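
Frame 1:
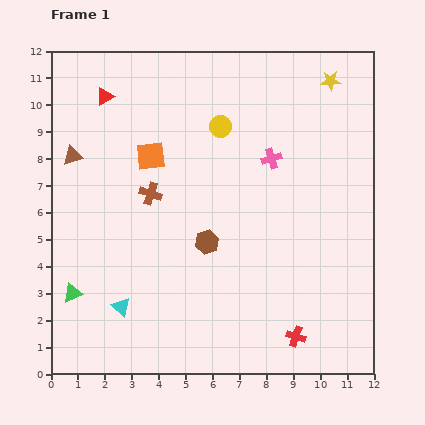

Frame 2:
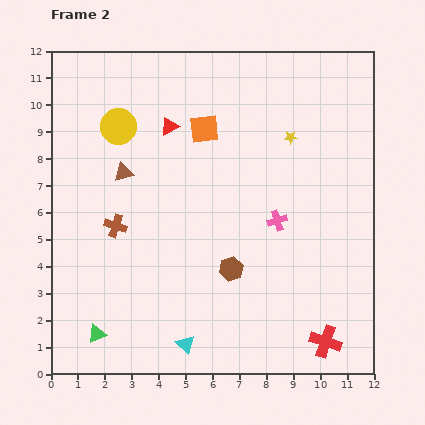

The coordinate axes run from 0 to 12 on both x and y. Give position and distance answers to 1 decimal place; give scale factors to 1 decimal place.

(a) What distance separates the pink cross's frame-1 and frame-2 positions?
2.3

The pink cross moved from (8.2, 8.0) to (8.4, 5.7), a distance of √(0.2² + 2.3²) ≈ 2.3.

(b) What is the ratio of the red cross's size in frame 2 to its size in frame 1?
1.6×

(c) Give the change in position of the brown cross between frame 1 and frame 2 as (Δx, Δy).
(-1.3, -1.2)

The brown cross was at (3.7, 6.7) in frame 1 and (2.4, 5.5) in frame 2.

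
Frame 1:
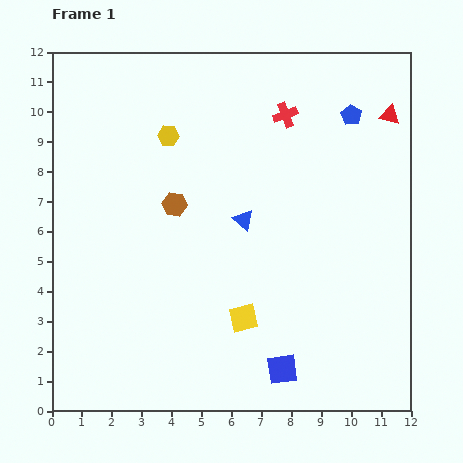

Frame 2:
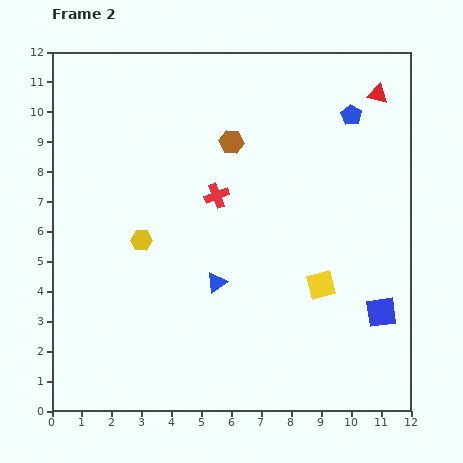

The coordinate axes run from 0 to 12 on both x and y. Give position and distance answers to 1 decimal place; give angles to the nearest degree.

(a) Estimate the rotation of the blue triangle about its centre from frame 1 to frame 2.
43° clockwise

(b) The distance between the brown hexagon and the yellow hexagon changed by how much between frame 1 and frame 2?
+2.2

Distance in frame 1: 2.3. Distance in frame 2: 4.5.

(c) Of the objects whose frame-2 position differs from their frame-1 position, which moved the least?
the red triangle

(moved 0.8)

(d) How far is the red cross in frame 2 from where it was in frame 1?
3.5

The red cross moved from (7.8, 9.9) to (5.5, 7.2), a distance of √(2.3² + 2.7²) ≈ 3.5.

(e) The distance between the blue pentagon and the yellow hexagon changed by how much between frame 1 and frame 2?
+2.1

Distance in frame 1: 6.1. Distance in frame 2: 8.2.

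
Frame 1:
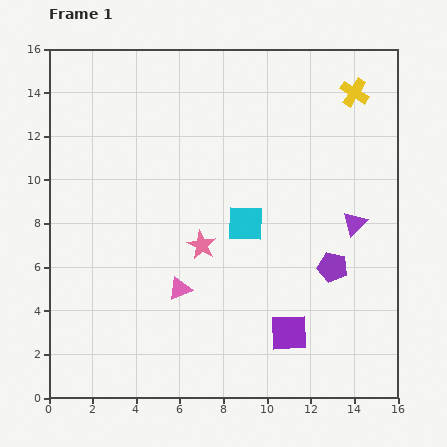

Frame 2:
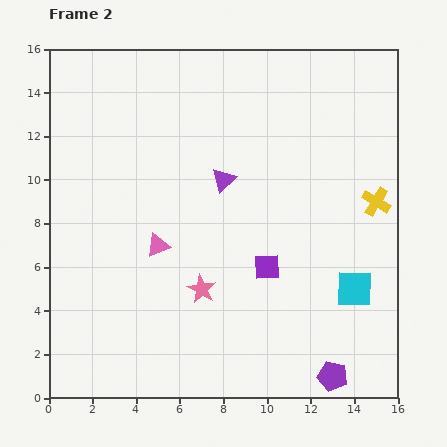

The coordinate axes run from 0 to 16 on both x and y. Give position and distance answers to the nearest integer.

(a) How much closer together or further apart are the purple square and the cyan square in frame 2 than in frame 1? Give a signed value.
-1

Distance in frame 1: 5. Distance in frame 2: 4.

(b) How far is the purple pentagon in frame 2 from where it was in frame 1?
5

The purple pentagon moved from (13, 6) to (13, 1), a distance of √(0² + 5²) ≈ 5.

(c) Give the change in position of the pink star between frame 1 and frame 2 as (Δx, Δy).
(0, -2)

The pink star was at (7, 7) in frame 1 and (7, 5) in frame 2.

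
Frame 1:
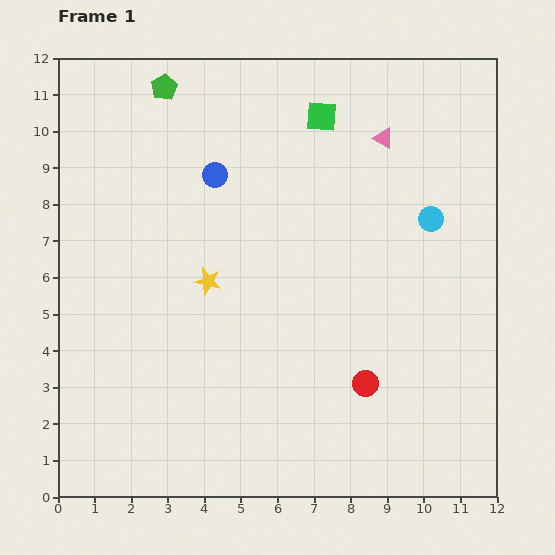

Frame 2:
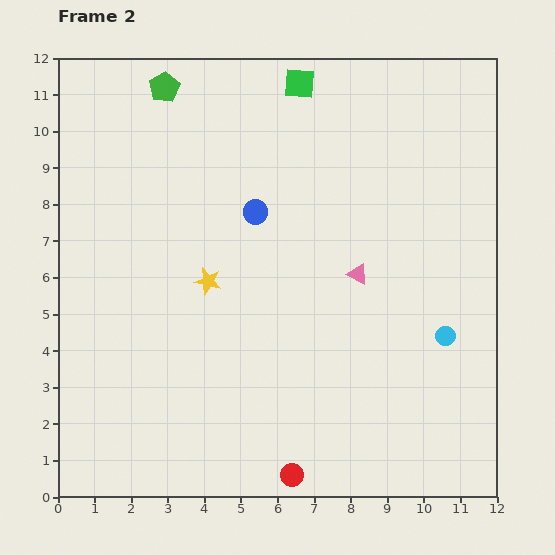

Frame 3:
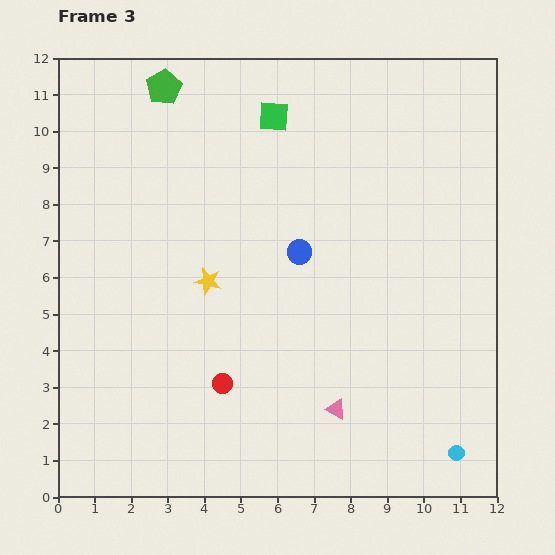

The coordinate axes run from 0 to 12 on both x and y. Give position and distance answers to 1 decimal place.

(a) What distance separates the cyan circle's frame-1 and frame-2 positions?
3.2

The cyan circle moved from (10.2, 7.6) to (10.6, 4.4), a distance of √(0.4² + 3.2²) ≈ 3.2.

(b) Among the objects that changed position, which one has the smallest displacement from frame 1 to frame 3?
the green square

(moved 1.3)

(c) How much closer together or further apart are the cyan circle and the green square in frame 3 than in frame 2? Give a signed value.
+2.5

Distance in frame 2: 8.0. Distance in frame 3: 10.5.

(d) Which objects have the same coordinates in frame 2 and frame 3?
the green pentagon, the yellow star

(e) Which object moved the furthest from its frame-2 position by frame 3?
the pink triangle

(moved 3.7; next 3.2)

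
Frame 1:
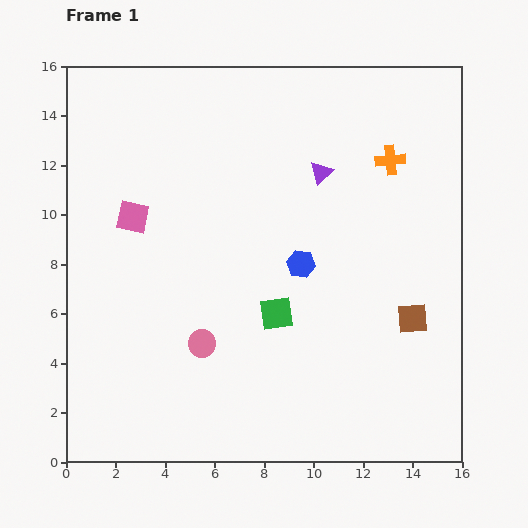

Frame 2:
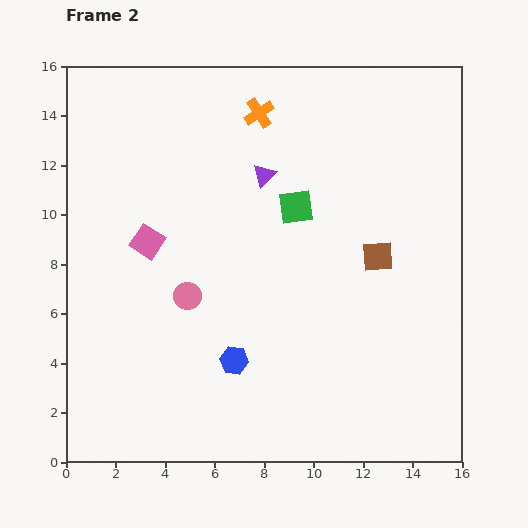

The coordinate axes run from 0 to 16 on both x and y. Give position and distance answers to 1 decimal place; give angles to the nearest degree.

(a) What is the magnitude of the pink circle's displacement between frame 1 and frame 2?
2.0

The pink circle moved from (5.5, 4.8) to (4.9, 6.7), a distance of √(0.6² + 1.9²) ≈ 2.0.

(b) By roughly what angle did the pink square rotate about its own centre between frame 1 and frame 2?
21° clockwise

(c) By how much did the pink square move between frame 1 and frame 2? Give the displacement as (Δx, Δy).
(0.6, -1.0)

The pink square was at (2.7, 9.9) in frame 1 and (3.3, 8.9) in frame 2.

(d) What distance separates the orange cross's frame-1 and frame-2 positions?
5.6

The orange cross moved from (13.1, 12.2) to (7.8, 14.1), a distance of √(5.3² + 1.9²) ≈ 5.6.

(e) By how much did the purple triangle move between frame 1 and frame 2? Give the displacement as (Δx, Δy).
(-2.3, -0.1)

The purple triangle was at (10.3, 11.7) in frame 1 and (8.0, 11.6) in frame 2.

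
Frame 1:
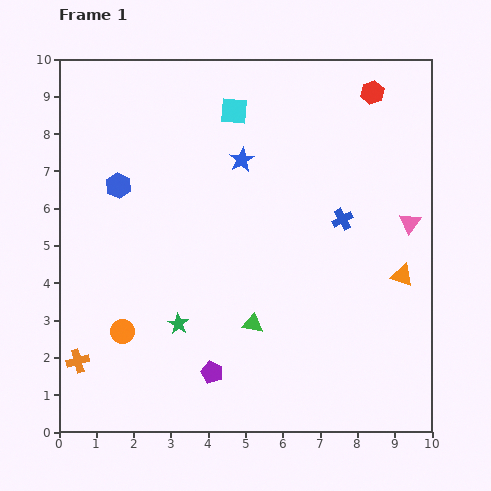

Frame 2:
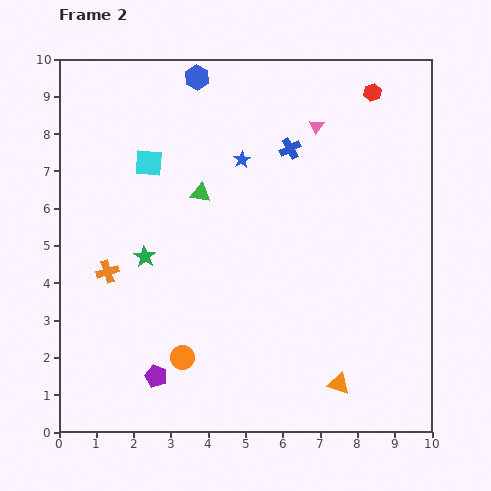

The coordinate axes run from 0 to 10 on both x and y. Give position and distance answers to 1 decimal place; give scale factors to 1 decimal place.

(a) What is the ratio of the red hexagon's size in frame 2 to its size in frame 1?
0.7×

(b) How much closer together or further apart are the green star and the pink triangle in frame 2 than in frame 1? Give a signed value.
-1.0

Distance in frame 1: 6.8. Distance in frame 2: 5.8.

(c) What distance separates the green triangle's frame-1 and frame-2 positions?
3.8

The green triangle moved from (5.2, 2.9) to (3.8, 6.4), a distance of √(1.4² + 3.5²) ≈ 3.8.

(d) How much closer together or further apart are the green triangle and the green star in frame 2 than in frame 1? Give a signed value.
+0.3

Distance in frame 1: 2.0. Distance in frame 2: 2.3.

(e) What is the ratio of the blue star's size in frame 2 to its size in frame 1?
0.7×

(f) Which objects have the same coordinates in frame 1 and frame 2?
the blue star, the red hexagon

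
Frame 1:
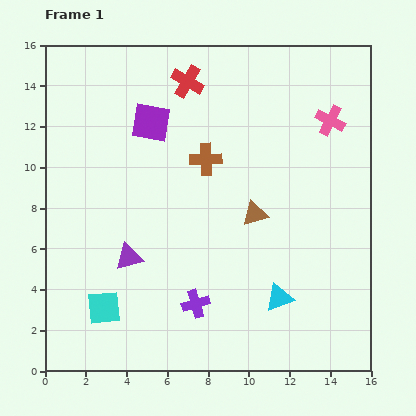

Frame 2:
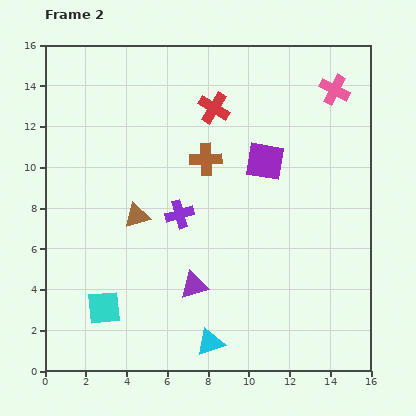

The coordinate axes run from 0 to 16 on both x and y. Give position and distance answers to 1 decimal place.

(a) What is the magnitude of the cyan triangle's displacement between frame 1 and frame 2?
4.0

The cyan triangle moved from (11.5, 3.6) to (8.1, 1.4), a distance of √(3.4² + 2.2²) ≈ 4.0.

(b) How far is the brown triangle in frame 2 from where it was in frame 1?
5.8

The brown triangle moved from (10.3, 7.7) to (4.5, 7.6), a distance of √(5.8² + 0.1²) ≈ 5.8.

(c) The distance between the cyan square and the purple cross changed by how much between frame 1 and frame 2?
+1.4

Distance in frame 1: 4.5. Distance in frame 2: 5.9.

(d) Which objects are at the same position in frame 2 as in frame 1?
the brown cross, the cyan square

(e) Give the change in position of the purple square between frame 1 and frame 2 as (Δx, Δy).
(5.6, -1.9)

The purple square was at (5.2, 12.2) in frame 1 and (10.8, 10.3) in frame 2.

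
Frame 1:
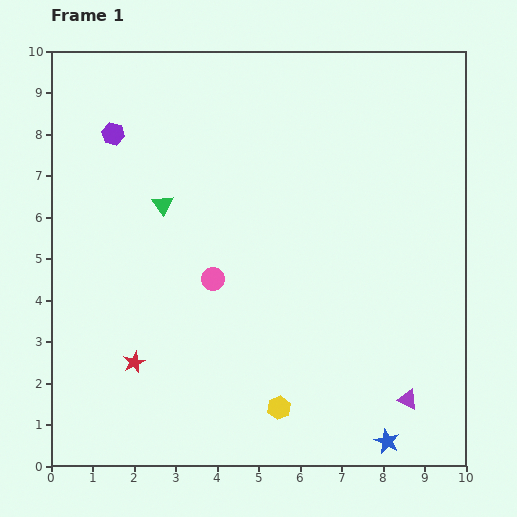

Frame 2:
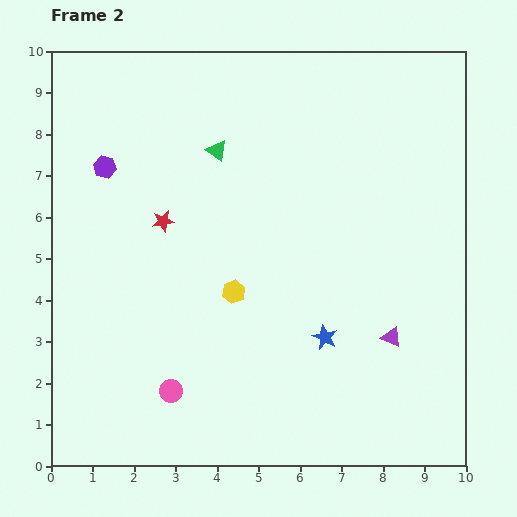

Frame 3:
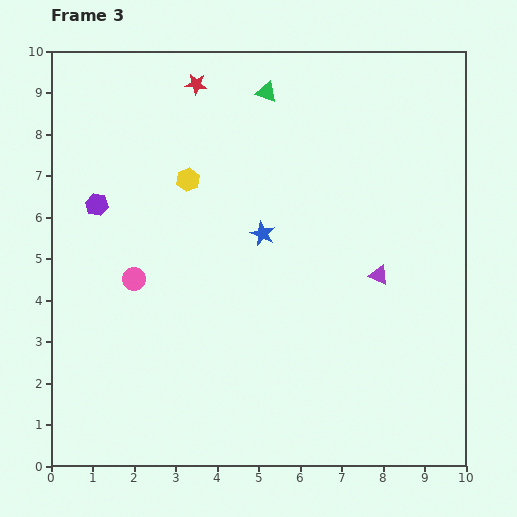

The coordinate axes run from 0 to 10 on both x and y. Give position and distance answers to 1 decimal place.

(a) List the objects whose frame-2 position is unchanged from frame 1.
none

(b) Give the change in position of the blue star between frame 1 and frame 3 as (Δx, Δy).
(-3.0, 5.0)

The blue star was at (8.1, 0.6) in frame 1 and (5.1, 5.6) in frame 3.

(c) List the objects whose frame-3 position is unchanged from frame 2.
none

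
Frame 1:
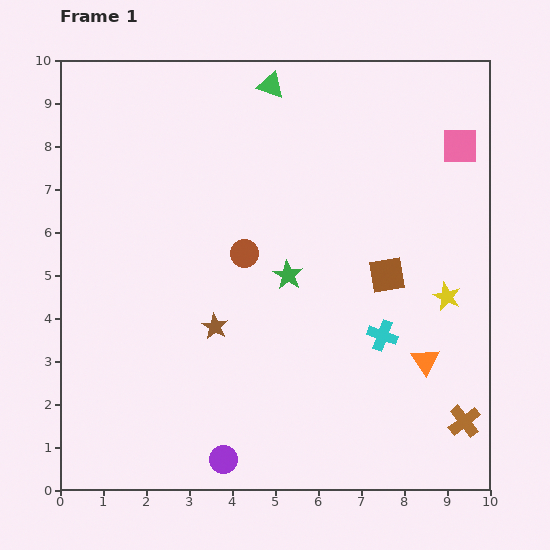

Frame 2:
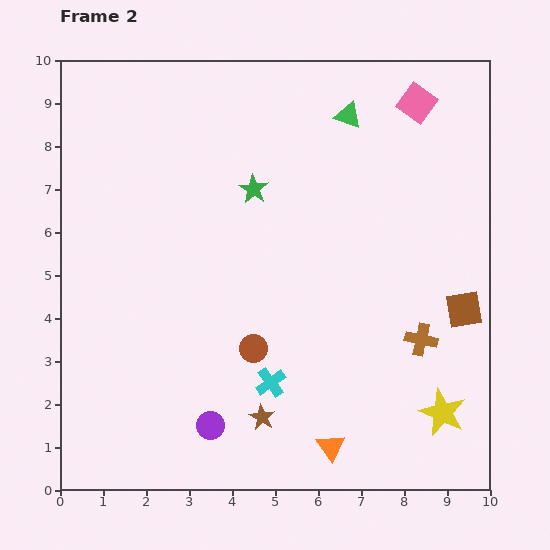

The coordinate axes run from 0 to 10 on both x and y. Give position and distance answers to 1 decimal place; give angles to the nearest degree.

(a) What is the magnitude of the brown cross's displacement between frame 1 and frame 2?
2.1

The brown cross moved from (9.4, 1.6) to (8.4, 3.5), a distance of √(1.0² + 1.9²) ≈ 2.1.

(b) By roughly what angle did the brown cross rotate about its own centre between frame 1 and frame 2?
40° counter-clockwise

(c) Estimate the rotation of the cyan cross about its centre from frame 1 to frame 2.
35° clockwise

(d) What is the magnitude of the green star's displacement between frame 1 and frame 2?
2.2

The green star moved from (5.3, 5.0) to (4.5, 7.0), a distance of √(0.8² + 2.0²) ≈ 2.2.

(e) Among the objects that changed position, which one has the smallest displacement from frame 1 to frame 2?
the purple circle

(moved 0.9)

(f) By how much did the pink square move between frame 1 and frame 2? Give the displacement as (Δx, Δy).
(-1.0, 1.0)

The pink square was at (9.3, 8.0) in frame 1 and (8.3, 9.0) in frame 2.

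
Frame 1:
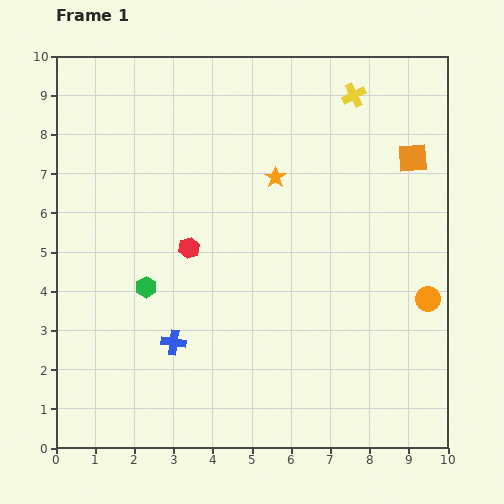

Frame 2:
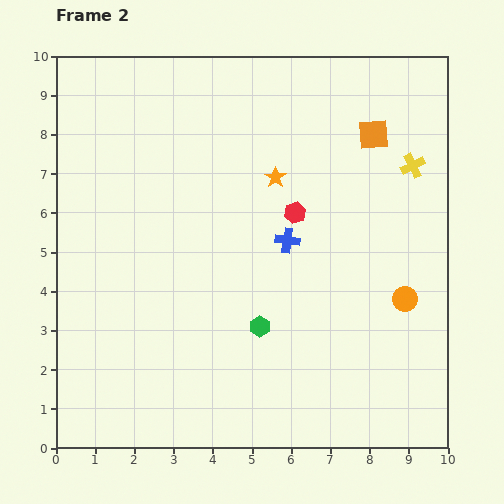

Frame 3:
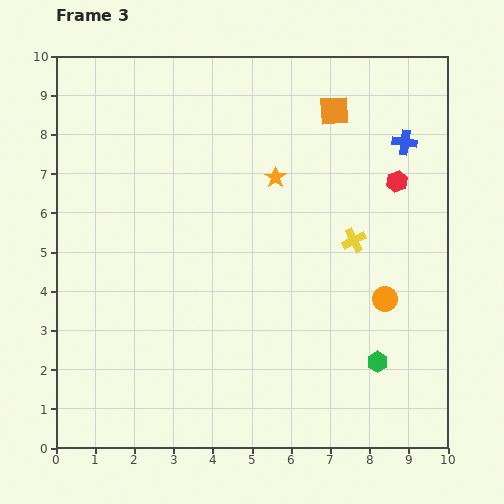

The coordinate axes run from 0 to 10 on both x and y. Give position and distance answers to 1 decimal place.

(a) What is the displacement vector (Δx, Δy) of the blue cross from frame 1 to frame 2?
(2.9, 2.6)

The blue cross was at (3.0, 2.7) in frame 1 and (5.9, 5.3) in frame 2.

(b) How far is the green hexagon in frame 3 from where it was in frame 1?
6.2

The green hexagon moved from (2.3, 4.1) to (8.2, 2.2), a distance of √(5.9² + 1.9²) ≈ 6.2.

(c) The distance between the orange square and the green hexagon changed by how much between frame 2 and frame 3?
+0.8

Distance in frame 2: 5.7. Distance in frame 3: 6.5.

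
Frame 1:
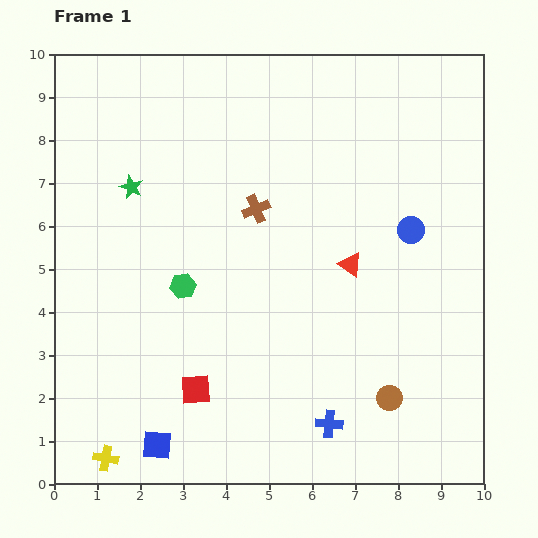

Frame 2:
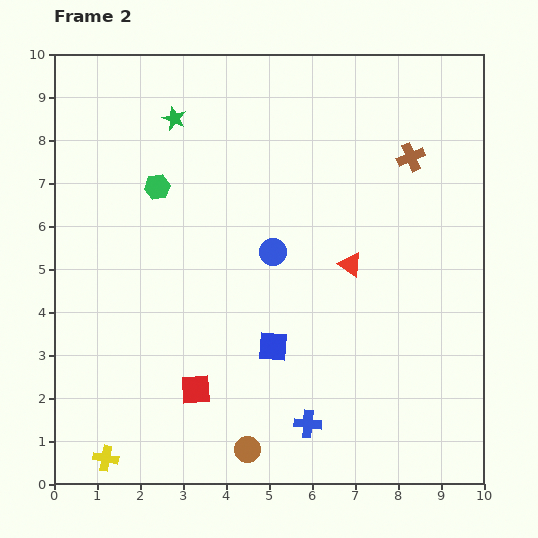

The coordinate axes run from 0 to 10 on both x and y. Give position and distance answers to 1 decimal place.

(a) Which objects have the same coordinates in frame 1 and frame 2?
the red square, the red triangle, the yellow cross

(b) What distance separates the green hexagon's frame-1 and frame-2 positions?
2.4

The green hexagon moved from (3.0, 4.6) to (2.4, 6.9), a distance of √(0.6² + 2.3²) ≈ 2.4.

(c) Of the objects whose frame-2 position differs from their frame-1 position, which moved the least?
the blue cross

(moved 0.5)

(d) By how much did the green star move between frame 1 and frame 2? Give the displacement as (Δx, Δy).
(1.0, 1.6)

The green star was at (1.8, 6.9) in frame 1 and (2.8, 8.5) in frame 2.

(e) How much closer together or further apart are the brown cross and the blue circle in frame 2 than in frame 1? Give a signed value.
+0.3

Distance in frame 1: 3.6. Distance in frame 2: 3.9.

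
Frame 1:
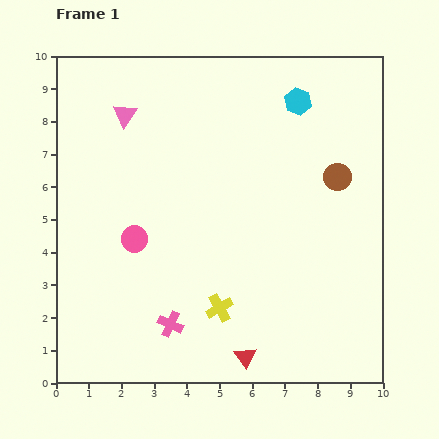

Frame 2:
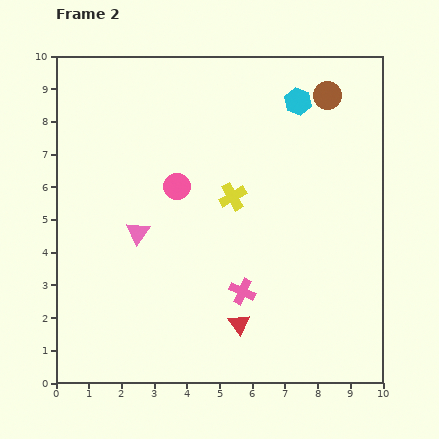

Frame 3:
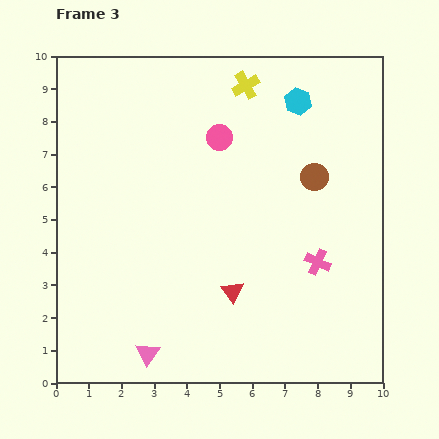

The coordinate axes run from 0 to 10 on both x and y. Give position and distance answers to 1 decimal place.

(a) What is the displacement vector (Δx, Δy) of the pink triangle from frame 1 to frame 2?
(0.4, -3.6)

The pink triangle was at (2.1, 8.2) in frame 1 and (2.5, 4.6) in frame 2.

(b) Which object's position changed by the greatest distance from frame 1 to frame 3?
the pink triangle

(moved 7.3; next 6.8)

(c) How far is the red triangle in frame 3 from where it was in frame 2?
1.0

The red triangle moved from (5.6, 1.8) to (5.4, 2.8), a distance of √(0.2² + 1.0²) ≈ 1.0.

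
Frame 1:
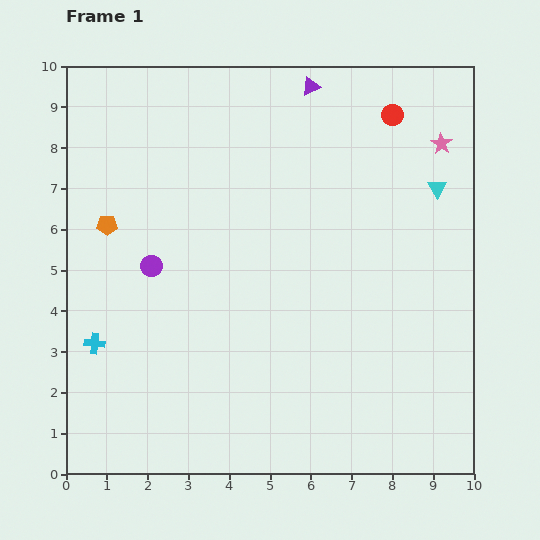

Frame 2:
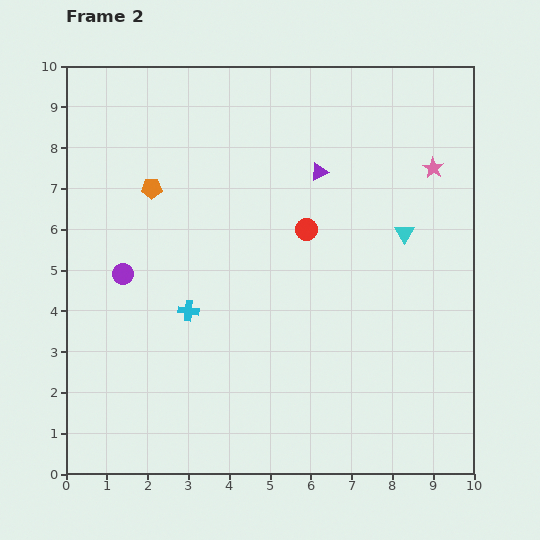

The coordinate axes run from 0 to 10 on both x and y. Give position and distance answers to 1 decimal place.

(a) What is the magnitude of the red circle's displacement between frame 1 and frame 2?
3.5

The red circle moved from (8.0, 8.8) to (5.9, 6.0), a distance of √(2.1² + 2.8²) ≈ 3.5.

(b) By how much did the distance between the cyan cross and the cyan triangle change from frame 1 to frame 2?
-3.6

Distance in frame 1: 9.2. Distance in frame 2: 5.6.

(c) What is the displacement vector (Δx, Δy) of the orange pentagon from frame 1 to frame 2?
(1.1, 0.9)

The orange pentagon was at (1.0, 6.1) in frame 1 and (2.1, 7.0) in frame 2.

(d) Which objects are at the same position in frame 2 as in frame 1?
none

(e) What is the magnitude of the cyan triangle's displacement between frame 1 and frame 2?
1.4

The cyan triangle moved from (9.1, 7.0) to (8.3, 5.9), a distance of √(0.8² + 1.1²) ≈ 1.4.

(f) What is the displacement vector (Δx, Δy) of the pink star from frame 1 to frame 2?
(-0.2, -0.6)

The pink star was at (9.2, 8.1) in frame 1 and (9.0, 7.5) in frame 2.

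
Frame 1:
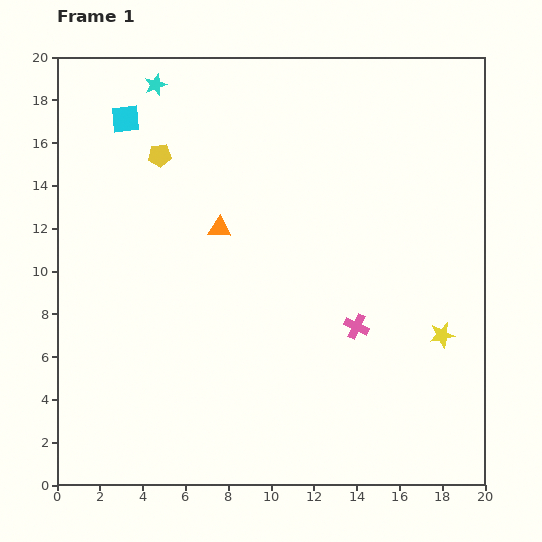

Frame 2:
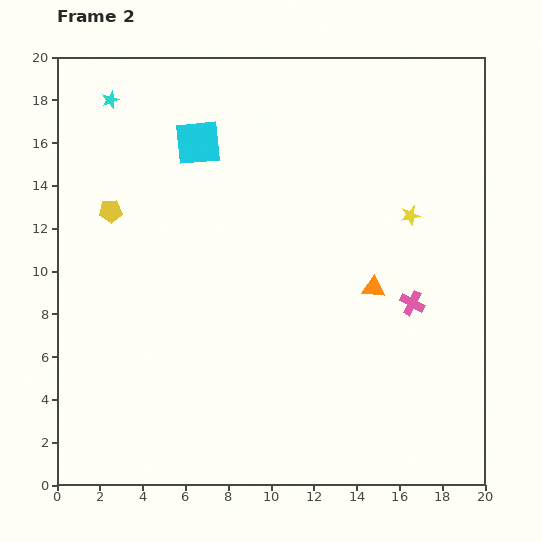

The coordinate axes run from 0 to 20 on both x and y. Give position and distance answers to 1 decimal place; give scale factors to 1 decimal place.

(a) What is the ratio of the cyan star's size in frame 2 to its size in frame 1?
0.8×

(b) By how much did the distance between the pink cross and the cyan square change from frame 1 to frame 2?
-2.0

Distance in frame 1: 14.5. Distance in frame 2: 12.5.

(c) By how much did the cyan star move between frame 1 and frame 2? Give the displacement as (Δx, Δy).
(-2.1, -0.7)

The cyan star was at (4.6, 18.7) in frame 1 and (2.5, 18.0) in frame 2.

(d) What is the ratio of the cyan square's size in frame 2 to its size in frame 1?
1.6×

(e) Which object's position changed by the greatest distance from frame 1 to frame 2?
the orange triangle

(moved 7.7; next 5.8)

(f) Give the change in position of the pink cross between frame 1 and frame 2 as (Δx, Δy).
(2.6, 1.1)

The pink cross was at (14.0, 7.4) in frame 1 and (16.6, 8.5) in frame 2.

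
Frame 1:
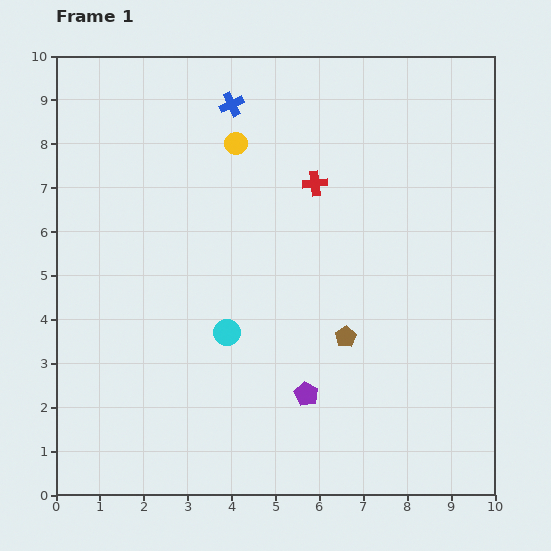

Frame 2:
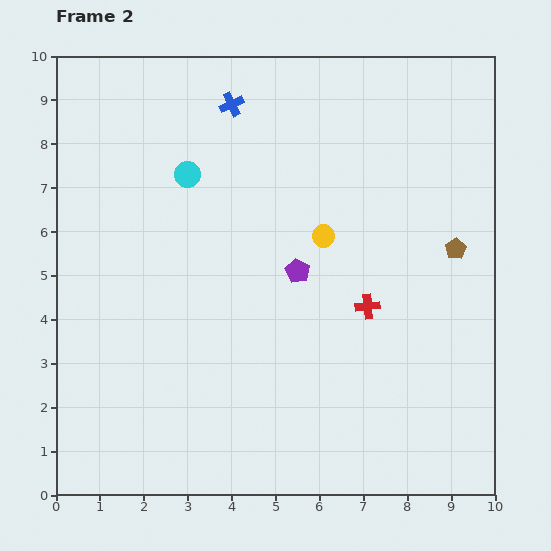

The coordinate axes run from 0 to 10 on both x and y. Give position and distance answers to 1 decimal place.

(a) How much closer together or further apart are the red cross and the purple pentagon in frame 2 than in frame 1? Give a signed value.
-3.0

Distance in frame 1: 4.8. Distance in frame 2: 1.8.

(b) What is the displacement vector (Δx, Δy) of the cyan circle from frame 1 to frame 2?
(-0.9, 3.6)

The cyan circle was at (3.9, 3.7) in frame 1 and (3.0, 7.3) in frame 2.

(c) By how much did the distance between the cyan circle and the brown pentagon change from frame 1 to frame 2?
+3.6

Distance in frame 1: 2.7. Distance in frame 2: 6.3.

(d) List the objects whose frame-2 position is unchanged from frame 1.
the blue cross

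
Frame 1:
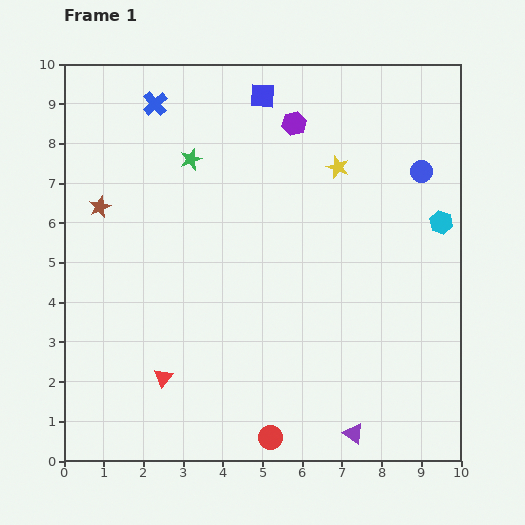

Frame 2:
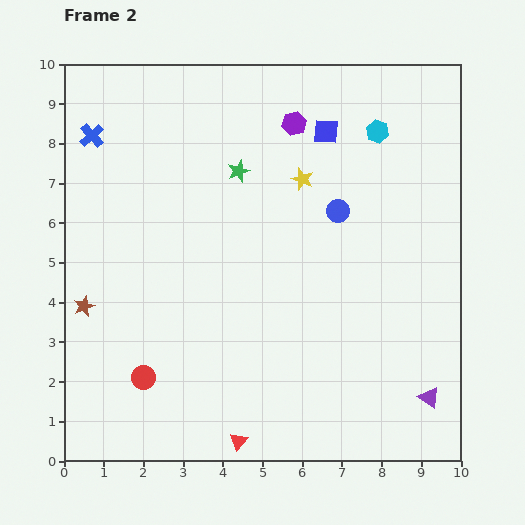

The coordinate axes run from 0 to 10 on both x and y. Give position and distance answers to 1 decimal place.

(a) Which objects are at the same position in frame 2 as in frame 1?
the purple hexagon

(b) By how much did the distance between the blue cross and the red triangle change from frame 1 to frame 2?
+1.6

Distance in frame 1: 6.9. Distance in frame 2: 8.5.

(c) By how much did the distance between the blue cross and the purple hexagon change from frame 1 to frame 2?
+1.6

Distance in frame 1: 3.5. Distance in frame 2: 5.1.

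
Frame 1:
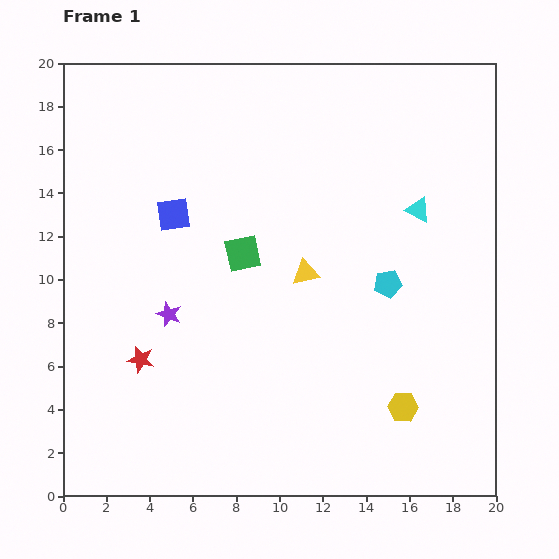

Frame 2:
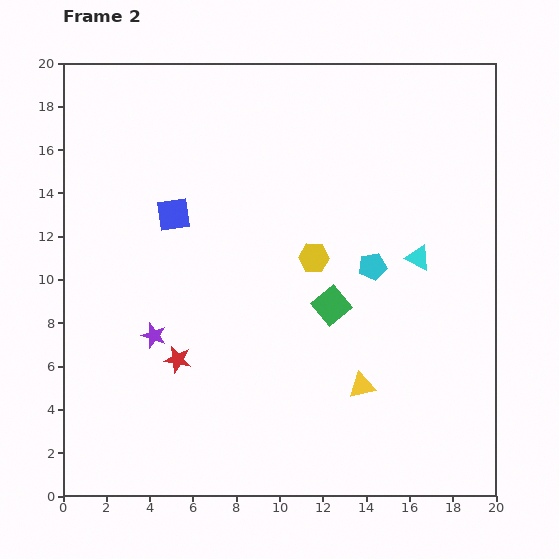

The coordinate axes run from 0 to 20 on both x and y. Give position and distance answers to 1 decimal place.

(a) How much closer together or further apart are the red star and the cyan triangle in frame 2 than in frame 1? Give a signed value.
-2.4

Distance in frame 1: 14.5. Distance in frame 2: 12.1.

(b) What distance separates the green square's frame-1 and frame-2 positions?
4.8

The green square moved from (8.3, 11.2) to (12.4, 8.8), a distance of √(4.1² + 2.4²) ≈ 4.8.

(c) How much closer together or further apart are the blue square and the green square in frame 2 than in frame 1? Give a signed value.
+4.7

Distance in frame 1: 3.7. Distance in frame 2: 8.4.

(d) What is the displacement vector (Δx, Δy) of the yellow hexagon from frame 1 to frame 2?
(-4.1, 6.9)

The yellow hexagon was at (15.7, 4.1) in frame 1 and (11.6, 11.0) in frame 2.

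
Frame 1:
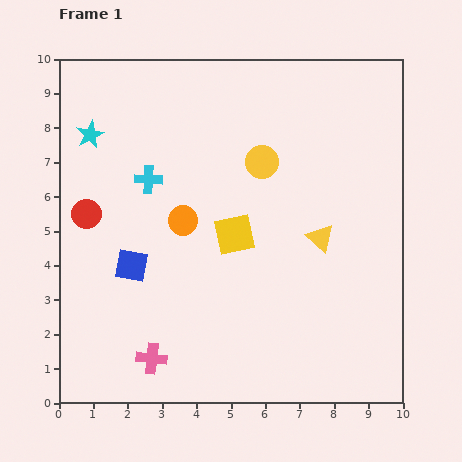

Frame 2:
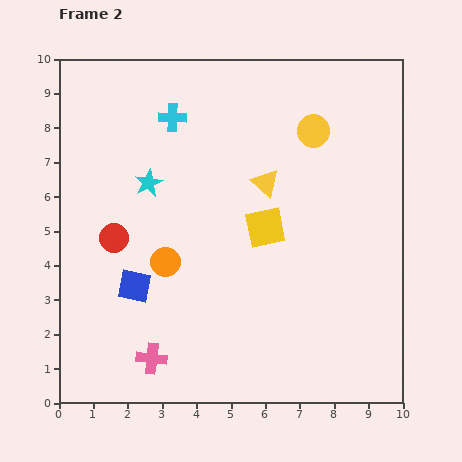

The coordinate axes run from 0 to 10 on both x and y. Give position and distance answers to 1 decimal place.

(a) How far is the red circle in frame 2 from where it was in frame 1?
1.1

The red circle moved from (0.8, 5.5) to (1.6, 4.8), a distance of √(0.8² + 0.7²) ≈ 1.1.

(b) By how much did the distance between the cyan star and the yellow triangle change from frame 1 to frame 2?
-3.9

Distance in frame 1: 7.3. Distance in frame 2: 3.4.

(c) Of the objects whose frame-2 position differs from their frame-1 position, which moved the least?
the blue square

(moved 0.6)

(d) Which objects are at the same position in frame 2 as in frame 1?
the pink cross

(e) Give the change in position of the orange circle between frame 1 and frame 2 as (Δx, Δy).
(-0.5, -1.2)

The orange circle was at (3.6, 5.3) in frame 1 and (3.1, 4.1) in frame 2.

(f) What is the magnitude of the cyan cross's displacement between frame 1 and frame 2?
1.9

The cyan cross moved from (2.6, 6.5) to (3.3, 8.3), a distance of √(0.7² + 1.8²) ≈ 1.9.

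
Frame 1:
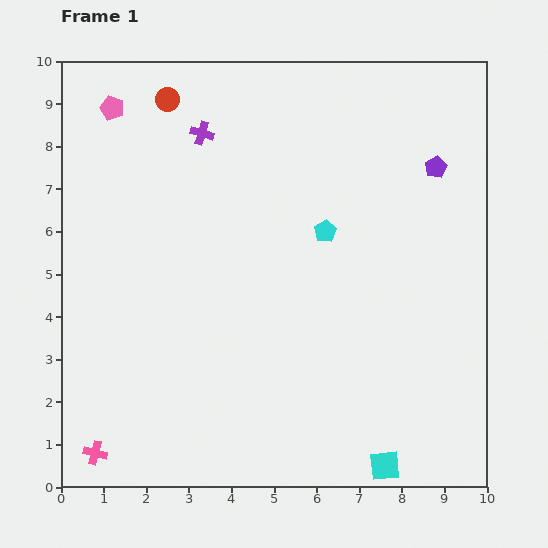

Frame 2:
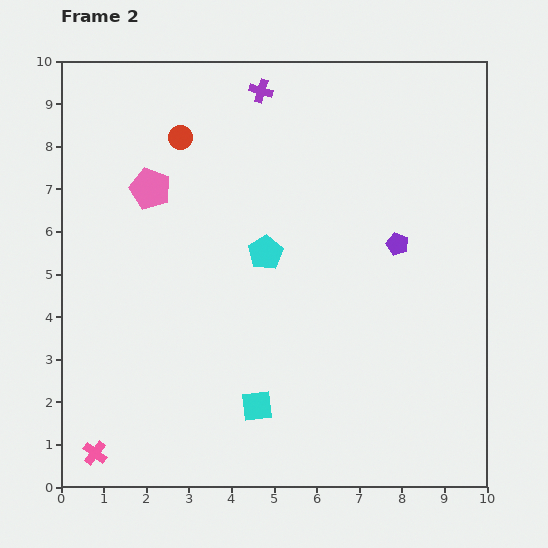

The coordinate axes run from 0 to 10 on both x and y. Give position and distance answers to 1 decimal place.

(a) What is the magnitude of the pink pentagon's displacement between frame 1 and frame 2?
2.1

The pink pentagon moved from (1.2, 8.9) to (2.1, 7.0), a distance of √(0.9² + 1.9²) ≈ 2.1.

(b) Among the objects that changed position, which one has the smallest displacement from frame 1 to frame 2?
the red circle

(moved 0.9)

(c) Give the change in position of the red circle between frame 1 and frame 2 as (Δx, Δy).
(0.3, -0.9)

The red circle was at (2.5, 9.1) in frame 1 and (2.8, 8.2) in frame 2.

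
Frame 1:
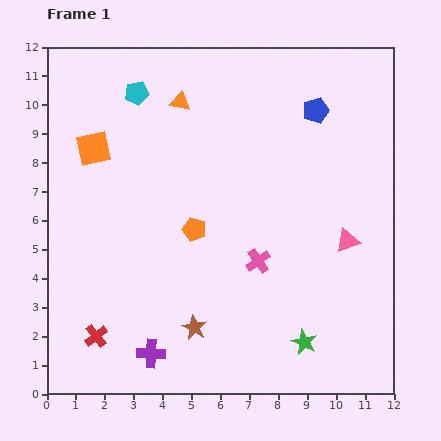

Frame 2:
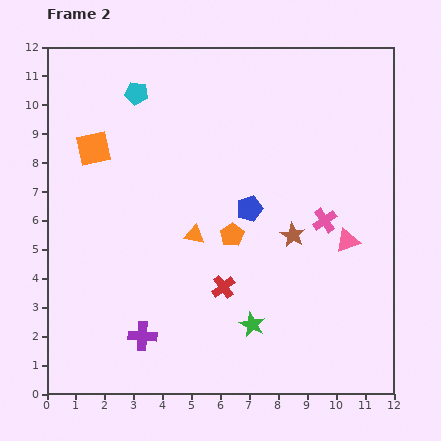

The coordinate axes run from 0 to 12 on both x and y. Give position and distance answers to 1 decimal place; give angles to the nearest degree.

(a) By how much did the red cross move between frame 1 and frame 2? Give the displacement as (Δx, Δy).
(4.4, 1.7)

The red cross was at (1.7, 2.0) in frame 1 and (6.1, 3.7) in frame 2.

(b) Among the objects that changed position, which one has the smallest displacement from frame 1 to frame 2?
the purple cross

(moved 0.7)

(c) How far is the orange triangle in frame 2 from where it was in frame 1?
4.6

The orange triangle moved from (4.6, 10.1) to (5.1, 5.5), a distance of √(0.5² + 4.6²) ≈ 4.6.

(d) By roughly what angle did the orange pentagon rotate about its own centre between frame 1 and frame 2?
22° clockwise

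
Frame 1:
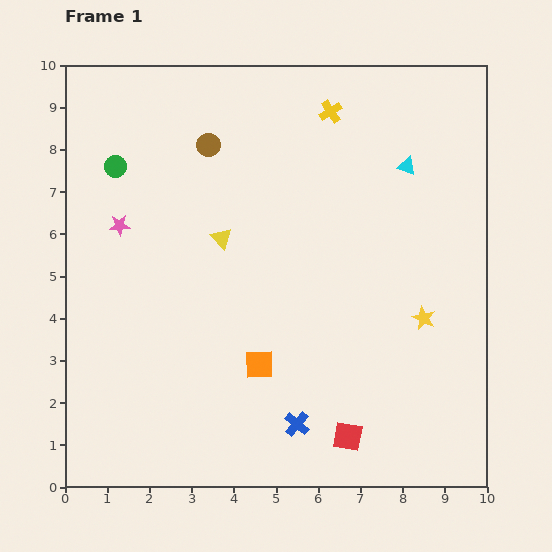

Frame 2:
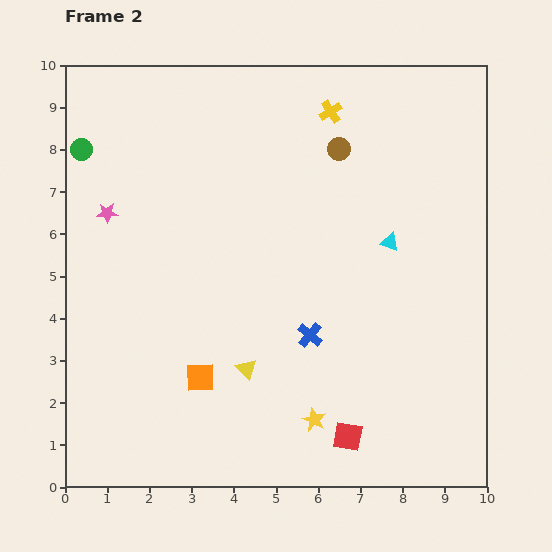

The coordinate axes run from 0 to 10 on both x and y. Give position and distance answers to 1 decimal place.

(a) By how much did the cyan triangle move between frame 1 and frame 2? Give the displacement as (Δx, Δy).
(-0.4, -1.8)

The cyan triangle was at (8.1, 7.6) in frame 1 and (7.7, 5.8) in frame 2.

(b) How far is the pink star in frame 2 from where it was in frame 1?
0.4

The pink star moved from (1.3, 6.2) to (1.0, 6.5), a distance of √(0.3² + 0.3²) ≈ 0.4.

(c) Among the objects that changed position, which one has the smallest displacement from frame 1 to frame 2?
the pink star

(moved 0.4)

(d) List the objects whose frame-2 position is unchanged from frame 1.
the yellow cross, the red square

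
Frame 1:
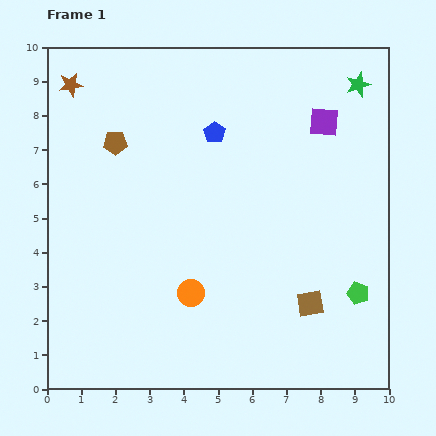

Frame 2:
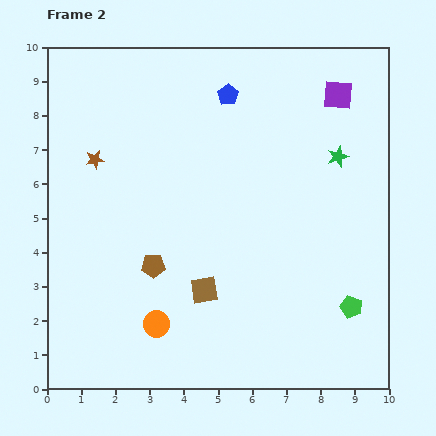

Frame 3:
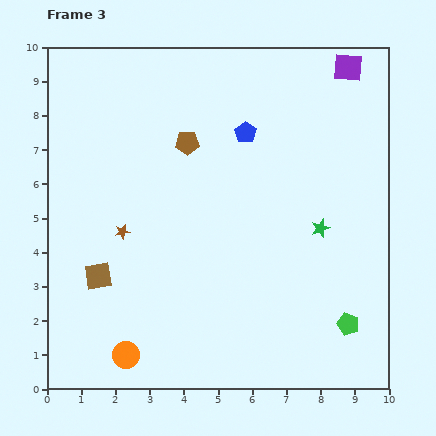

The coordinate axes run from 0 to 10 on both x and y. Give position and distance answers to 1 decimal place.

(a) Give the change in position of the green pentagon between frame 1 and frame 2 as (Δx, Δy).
(-0.2, -0.4)

The green pentagon was at (9.1, 2.8) in frame 1 and (8.9, 2.4) in frame 2.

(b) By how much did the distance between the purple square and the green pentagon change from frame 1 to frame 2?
+1.1

Distance in frame 1: 5.1. Distance in frame 2: 6.2.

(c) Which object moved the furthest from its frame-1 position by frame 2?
the brown pentagon

(moved 3.8; next 3.1)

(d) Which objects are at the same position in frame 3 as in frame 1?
none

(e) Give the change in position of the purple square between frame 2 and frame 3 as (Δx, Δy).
(0.3, 0.8)

The purple square was at (8.5, 8.6) in frame 2 and (8.8, 9.4) in frame 3.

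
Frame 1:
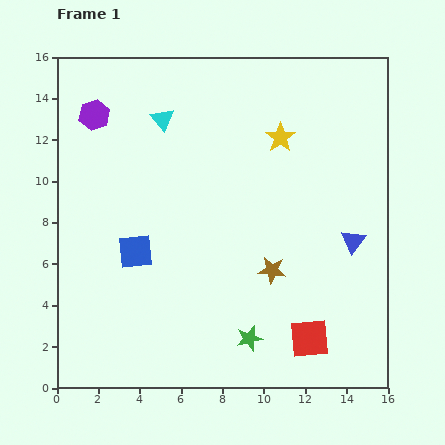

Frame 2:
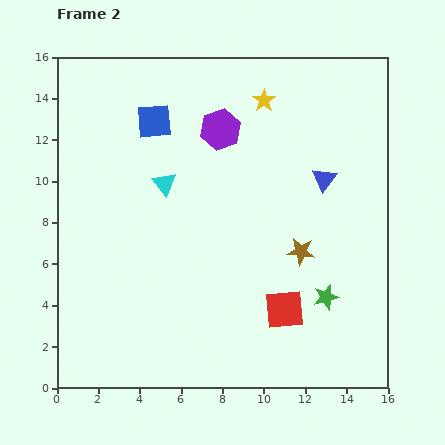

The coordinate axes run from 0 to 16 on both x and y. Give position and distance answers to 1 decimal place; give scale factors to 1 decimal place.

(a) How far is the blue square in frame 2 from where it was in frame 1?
6.4

The blue square moved from (3.8, 6.6) to (4.7, 12.9), a distance of √(0.9² + 6.3²) ≈ 6.4.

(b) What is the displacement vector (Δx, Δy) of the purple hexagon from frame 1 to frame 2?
(6.1, -0.7)

The purple hexagon was at (1.8, 13.2) in frame 1 and (7.9, 12.5) in frame 2.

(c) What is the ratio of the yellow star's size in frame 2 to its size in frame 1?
0.8×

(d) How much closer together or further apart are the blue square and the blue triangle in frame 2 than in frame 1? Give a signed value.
-1.8

Distance in frame 1: 10.5. Distance in frame 2: 8.7.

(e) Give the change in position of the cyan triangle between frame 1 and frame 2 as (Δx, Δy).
(0.1, -3.1)

The cyan triangle was at (5.1, 13.0) in frame 1 and (5.2, 9.9) in frame 2.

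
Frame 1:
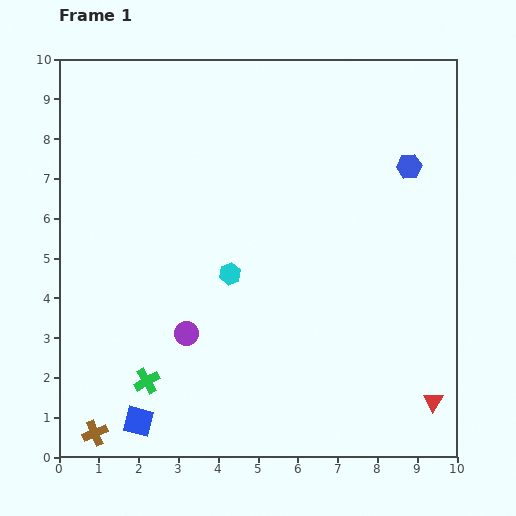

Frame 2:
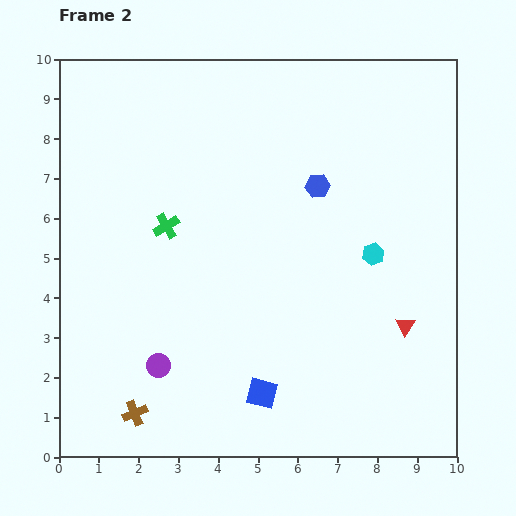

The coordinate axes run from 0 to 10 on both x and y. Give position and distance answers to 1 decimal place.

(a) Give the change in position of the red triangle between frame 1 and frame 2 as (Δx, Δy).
(-0.7, 1.9)

The red triangle was at (9.4, 1.4) in frame 1 and (8.7, 3.3) in frame 2.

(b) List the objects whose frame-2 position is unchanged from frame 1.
none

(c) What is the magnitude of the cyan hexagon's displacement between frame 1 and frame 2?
3.6

The cyan hexagon moved from (4.3, 4.6) to (7.9, 5.1), a distance of √(3.6² + 0.5²) ≈ 3.6.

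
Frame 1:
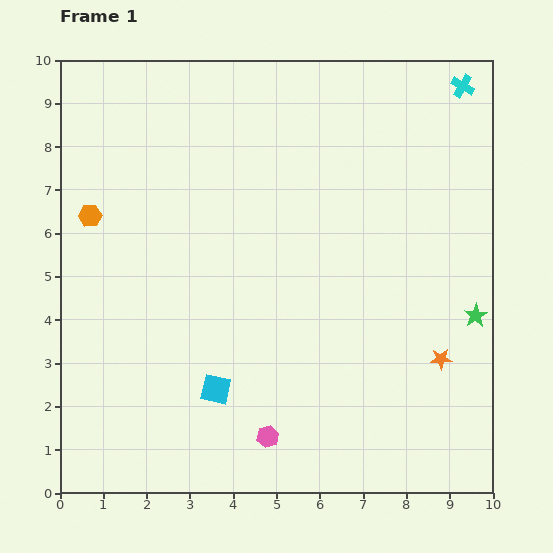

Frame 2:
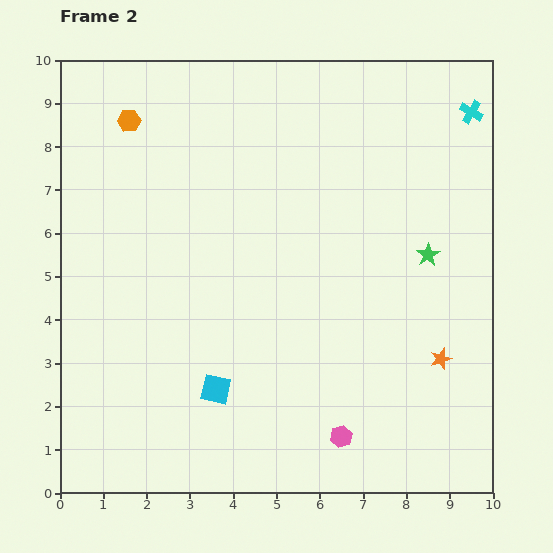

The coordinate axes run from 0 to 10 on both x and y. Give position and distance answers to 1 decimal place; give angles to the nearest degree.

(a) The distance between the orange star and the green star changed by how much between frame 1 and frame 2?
+1.1

Distance in frame 1: 1.3. Distance in frame 2: 2.4.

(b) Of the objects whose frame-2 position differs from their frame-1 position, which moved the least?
the cyan cross

(moved 0.6)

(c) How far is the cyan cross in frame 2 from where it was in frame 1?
0.6

The cyan cross moved from (9.3, 9.4) to (9.5, 8.8), a distance of √(0.2² + 0.6²) ≈ 0.6.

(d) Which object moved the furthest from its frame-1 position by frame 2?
the orange hexagon

(moved 2.4; next 1.8)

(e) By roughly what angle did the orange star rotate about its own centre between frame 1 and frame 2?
15° counter-clockwise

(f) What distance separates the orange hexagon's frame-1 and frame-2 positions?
2.4

The orange hexagon moved from (0.7, 6.4) to (1.6, 8.6), a distance of √(0.9² + 2.2²) ≈ 2.4.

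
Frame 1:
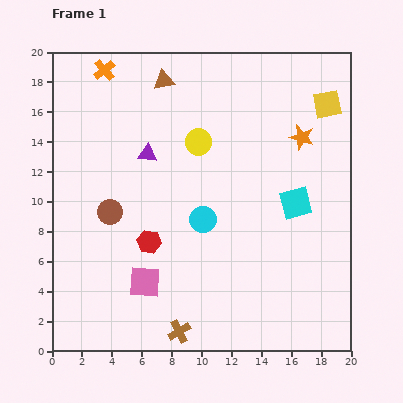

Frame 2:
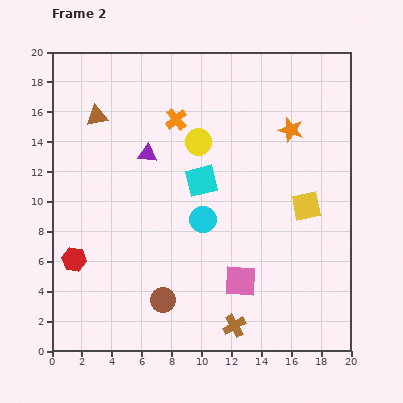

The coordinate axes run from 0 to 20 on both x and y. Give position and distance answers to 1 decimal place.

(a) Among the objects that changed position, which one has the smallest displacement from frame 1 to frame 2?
the orange star

(moved 0.9)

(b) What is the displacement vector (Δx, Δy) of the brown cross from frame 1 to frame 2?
(3.7, 0.4)

The brown cross was at (8.5, 1.3) in frame 1 and (12.2, 1.7) in frame 2.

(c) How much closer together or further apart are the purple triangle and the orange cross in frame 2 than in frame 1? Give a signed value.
-3.3

Distance in frame 1: 6.3. Distance in frame 2: 3.0.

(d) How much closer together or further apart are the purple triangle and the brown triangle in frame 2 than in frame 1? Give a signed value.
-0.8

Distance in frame 1: 5.0. Distance in frame 2: 4.2.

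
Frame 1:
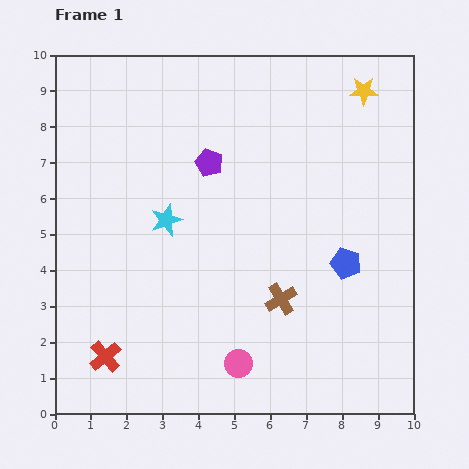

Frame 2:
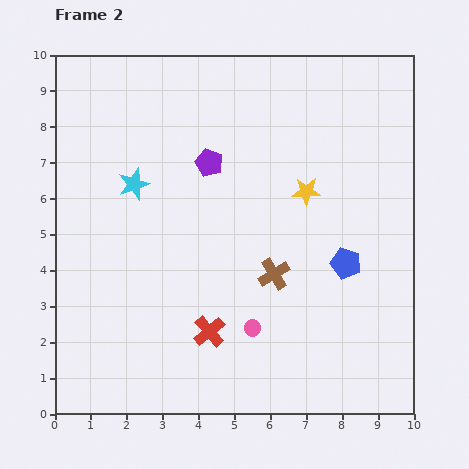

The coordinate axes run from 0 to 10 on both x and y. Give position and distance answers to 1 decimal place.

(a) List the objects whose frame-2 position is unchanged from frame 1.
the purple pentagon, the blue pentagon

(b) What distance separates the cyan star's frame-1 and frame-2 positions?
1.3

The cyan star moved from (3.1, 5.4) to (2.2, 6.4), a distance of √(0.9² + 1.0²) ≈ 1.3.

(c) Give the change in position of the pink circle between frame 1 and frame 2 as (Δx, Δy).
(0.4, 1.0)

The pink circle was at (5.1, 1.4) in frame 1 and (5.5, 2.4) in frame 2.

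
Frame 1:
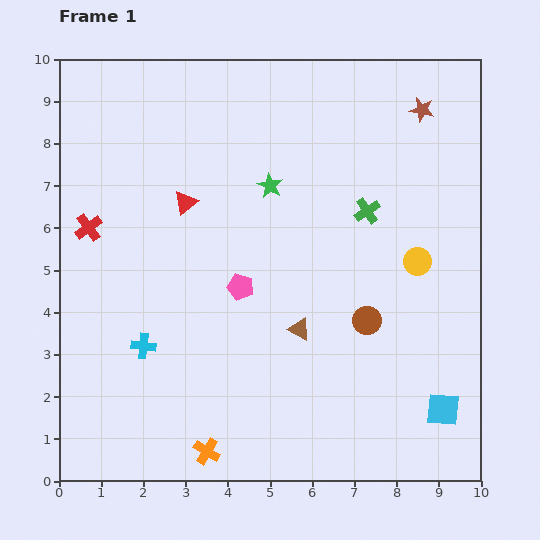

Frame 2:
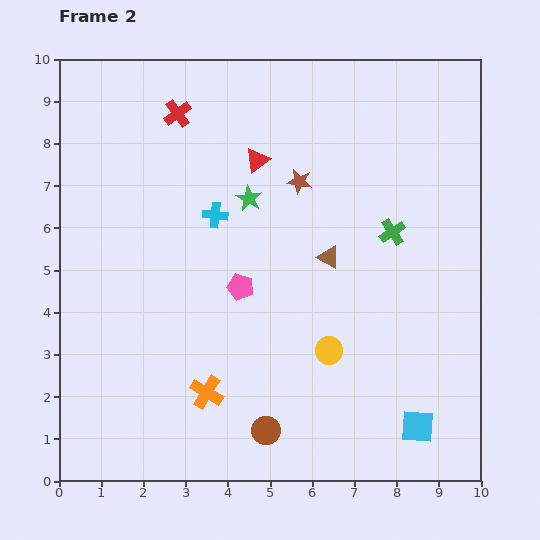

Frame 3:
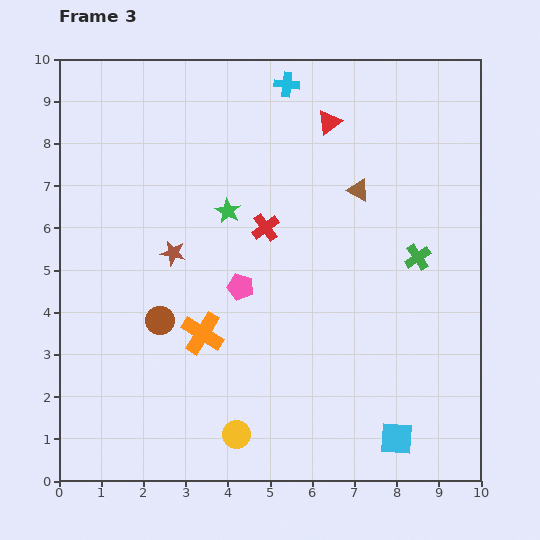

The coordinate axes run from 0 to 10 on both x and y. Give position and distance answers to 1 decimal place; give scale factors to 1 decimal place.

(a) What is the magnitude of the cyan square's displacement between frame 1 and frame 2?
0.7

The cyan square moved from (9.1, 1.7) to (8.5, 1.3), a distance of √(0.6² + 0.4²) ≈ 0.7.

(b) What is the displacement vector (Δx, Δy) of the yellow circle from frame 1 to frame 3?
(-4.3, -4.1)

The yellow circle was at (8.5, 5.2) in frame 1 and (4.2, 1.1) in frame 3.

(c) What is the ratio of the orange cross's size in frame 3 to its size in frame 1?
1.6×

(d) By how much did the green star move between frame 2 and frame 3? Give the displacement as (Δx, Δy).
(-0.5, -0.3)

The green star was at (4.5, 6.7) in frame 2 and (4.0, 6.4) in frame 3.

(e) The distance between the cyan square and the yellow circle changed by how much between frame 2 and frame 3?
+1.0

Distance in frame 2: 2.8. Distance in frame 3: 3.8.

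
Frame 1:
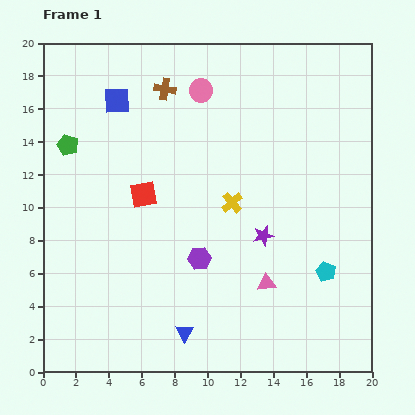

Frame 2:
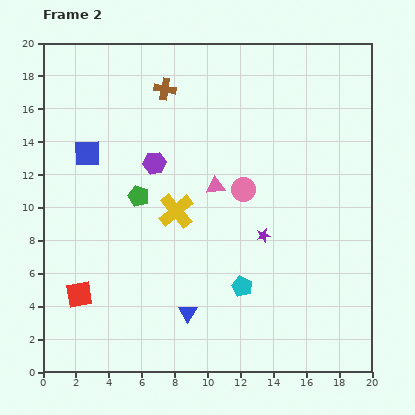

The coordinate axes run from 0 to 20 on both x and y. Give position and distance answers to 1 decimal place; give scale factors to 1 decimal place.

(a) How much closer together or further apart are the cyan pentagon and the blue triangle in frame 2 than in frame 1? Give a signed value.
-5.7

Distance in frame 1: 9.4. Distance in frame 2: 3.7.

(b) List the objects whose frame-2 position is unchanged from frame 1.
the purple star, the brown cross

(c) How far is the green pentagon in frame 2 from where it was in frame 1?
5.3

The green pentagon moved from (1.5, 13.8) to (5.8, 10.7), a distance of √(4.3² + 3.1²) ≈ 5.3.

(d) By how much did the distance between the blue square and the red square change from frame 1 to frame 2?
+2.7

Distance in frame 1: 5.9. Distance in frame 2: 8.6.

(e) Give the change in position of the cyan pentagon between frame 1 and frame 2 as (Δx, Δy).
(-5.1, -0.9)

The cyan pentagon was at (17.2, 6.1) in frame 1 and (12.1, 5.2) in frame 2.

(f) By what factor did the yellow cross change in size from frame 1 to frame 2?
1.7×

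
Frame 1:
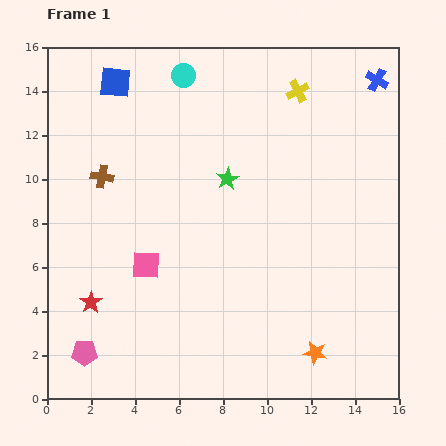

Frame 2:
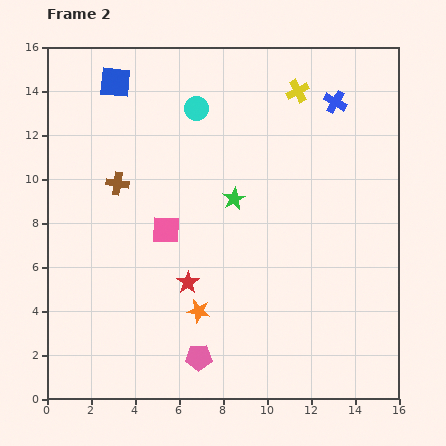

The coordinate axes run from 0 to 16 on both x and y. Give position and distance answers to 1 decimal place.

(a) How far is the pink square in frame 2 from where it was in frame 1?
1.8

The pink square moved from (4.5, 6.1) to (5.4, 7.7), a distance of √(0.9² + 1.6²) ≈ 1.8.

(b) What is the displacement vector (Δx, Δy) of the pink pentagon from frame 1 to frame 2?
(5.2, -0.2)

The pink pentagon was at (1.7, 2.1) in frame 1 and (6.9, 1.9) in frame 2.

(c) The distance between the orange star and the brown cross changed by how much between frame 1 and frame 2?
-5.7

Distance in frame 1: 12.6. Distance in frame 2: 6.9.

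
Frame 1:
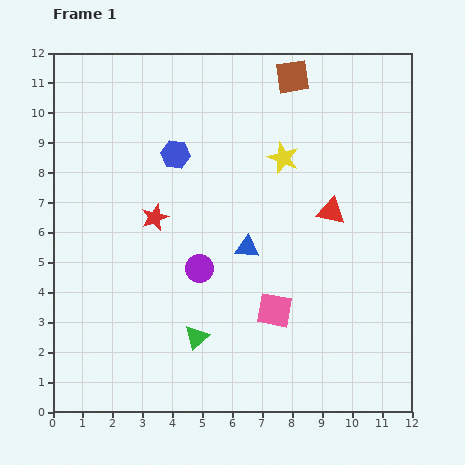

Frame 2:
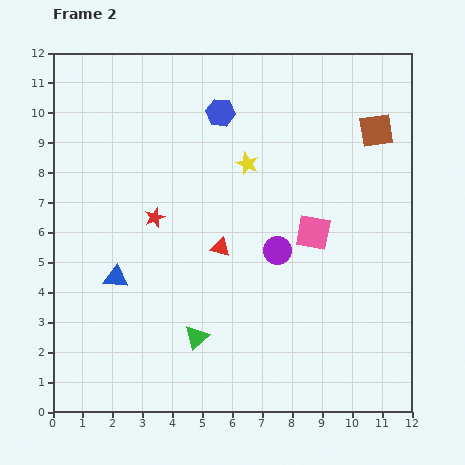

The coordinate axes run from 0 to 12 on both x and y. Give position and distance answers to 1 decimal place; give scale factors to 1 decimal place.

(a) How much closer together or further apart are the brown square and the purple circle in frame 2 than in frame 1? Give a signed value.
-1.9

Distance in frame 1: 7.1. Distance in frame 2: 5.2.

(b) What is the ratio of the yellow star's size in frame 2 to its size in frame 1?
0.7×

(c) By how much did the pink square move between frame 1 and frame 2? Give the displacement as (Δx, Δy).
(1.3, 2.6)

The pink square was at (7.4, 3.4) in frame 1 and (8.7, 6.0) in frame 2.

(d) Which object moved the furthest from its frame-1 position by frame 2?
the blue triangle

(moved 4.5; next 3.9)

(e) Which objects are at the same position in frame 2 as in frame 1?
the red star, the green triangle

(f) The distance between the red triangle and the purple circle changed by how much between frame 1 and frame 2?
-2.9

Distance in frame 1: 4.8. Distance in frame 2: 1.9.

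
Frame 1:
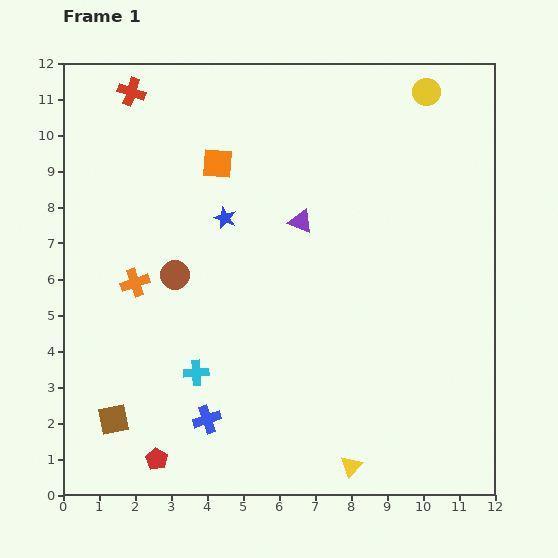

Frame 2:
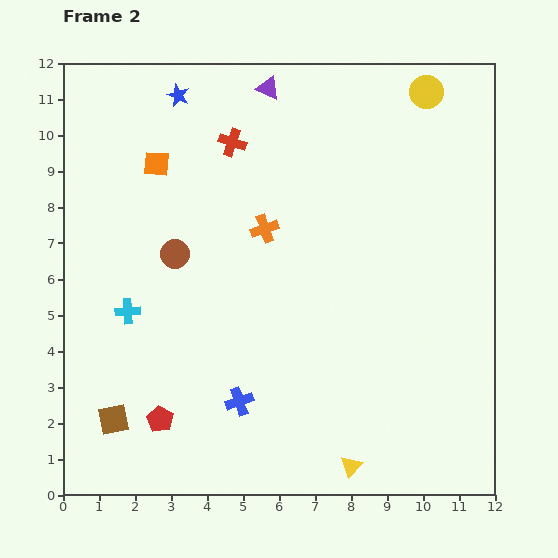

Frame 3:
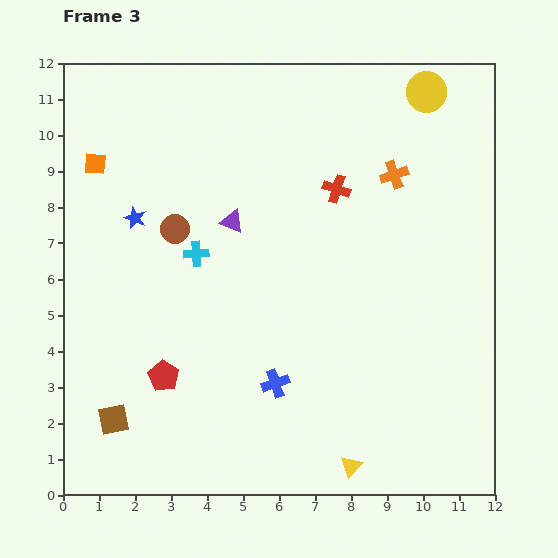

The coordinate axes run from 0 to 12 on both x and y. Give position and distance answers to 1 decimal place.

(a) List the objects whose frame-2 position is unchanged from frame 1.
the brown square, the yellow triangle, the yellow circle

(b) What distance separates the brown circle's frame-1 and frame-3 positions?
1.3

The brown circle moved from (3.1, 6.1) to (3.1, 7.4), a distance of √(0.0² + 1.3²) ≈ 1.3.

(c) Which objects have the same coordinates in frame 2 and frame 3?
the brown square, the yellow triangle, the yellow circle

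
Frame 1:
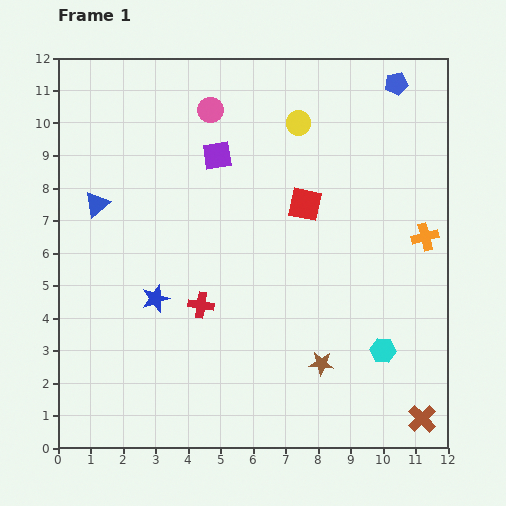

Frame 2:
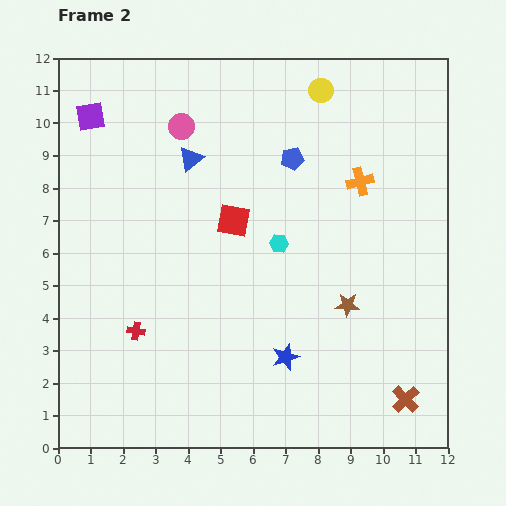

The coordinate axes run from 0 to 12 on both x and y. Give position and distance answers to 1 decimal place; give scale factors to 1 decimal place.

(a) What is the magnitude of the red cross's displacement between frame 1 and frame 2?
2.2

The red cross moved from (4.4, 4.4) to (2.4, 3.6), a distance of √(2.0² + 0.8²) ≈ 2.2.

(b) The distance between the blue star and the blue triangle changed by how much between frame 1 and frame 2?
+3.4

Distance in frame 1: 3.4. Distance in frame 2: 6.8.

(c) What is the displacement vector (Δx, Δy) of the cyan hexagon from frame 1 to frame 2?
(-3.2, 3.3)

The cyan hexagon was at (10.0, 3.0) in frame 1 and (6.8, 6.3) in frame 2.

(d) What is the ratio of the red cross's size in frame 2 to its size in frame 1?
0.7×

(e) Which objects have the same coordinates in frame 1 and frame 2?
none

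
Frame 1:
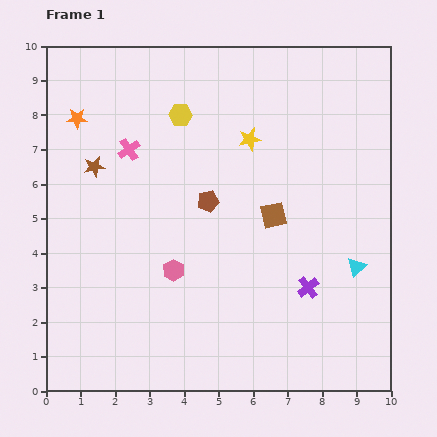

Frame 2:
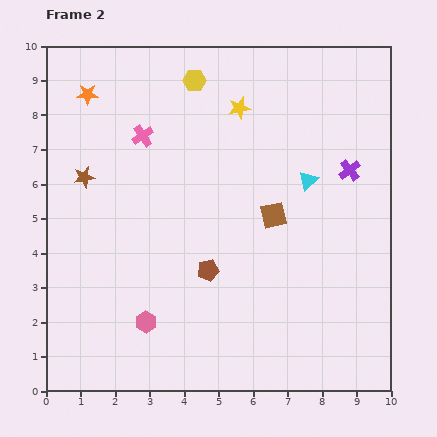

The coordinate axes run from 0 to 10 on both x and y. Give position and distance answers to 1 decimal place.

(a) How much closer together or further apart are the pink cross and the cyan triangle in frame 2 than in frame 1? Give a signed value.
-2.4

Distance in frame 1: 7.4. Distance in frame 2: 5.0.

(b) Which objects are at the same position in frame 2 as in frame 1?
the brown square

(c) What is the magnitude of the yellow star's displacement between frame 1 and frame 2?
0.9

The yellow star moved from (5.9, 7.3) to (5.6, 8.2), a distance of √(0.3² + 0.9²) ≈ 0.9.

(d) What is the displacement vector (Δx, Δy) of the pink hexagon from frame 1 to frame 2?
(-0.8, -1.5)

The pink hexagon was at (3.7, 3.5) in frame 1 and (2.9, 2.0) in frame 2.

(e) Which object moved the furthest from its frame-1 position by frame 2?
the purple cross

(moved 3.6; next 2.9)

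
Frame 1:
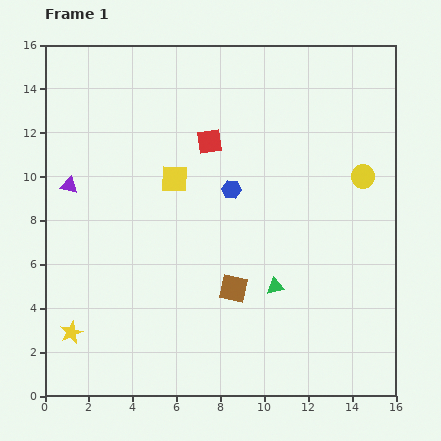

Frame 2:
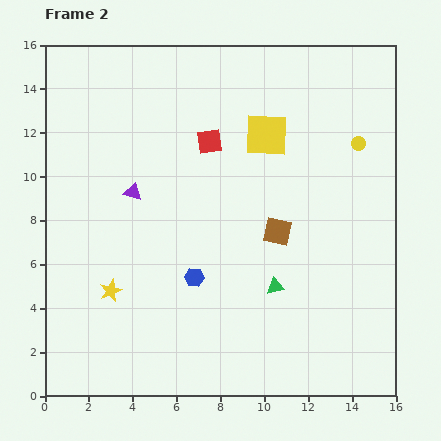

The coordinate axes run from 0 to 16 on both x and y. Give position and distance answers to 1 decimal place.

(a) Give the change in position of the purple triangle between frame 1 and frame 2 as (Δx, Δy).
(2.9, -0.3)

The purple triangle was at (1.1, 9.6) in frame 1 and (4.0, 9.3) in frame 2.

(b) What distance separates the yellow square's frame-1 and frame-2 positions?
4.7

The yellow square moved from (5.9, 9.9) to (10.1, 11.9), a distance of √(4.2² + 2.0²) ≈ 4.7.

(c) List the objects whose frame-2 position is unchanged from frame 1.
the green triangle, the red square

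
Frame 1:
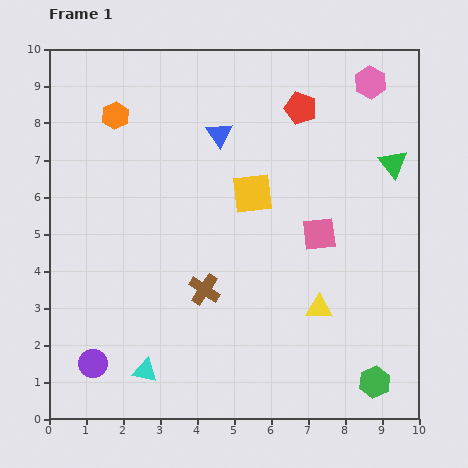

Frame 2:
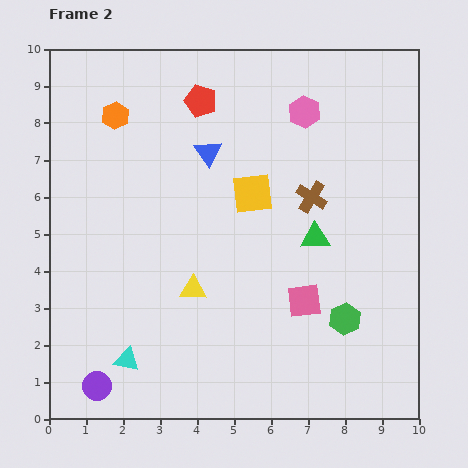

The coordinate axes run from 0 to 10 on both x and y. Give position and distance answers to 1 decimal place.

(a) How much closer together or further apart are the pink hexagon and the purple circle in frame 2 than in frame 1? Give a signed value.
-1.4

Distance in frame 1: 10.7. Distance in frame 2: 9.3.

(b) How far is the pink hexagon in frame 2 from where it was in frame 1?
2.0

The pink hexagon moved from (8.7, 9.1) to (6.9, 8.3), a distance of √(1.8² + 0.8²) ≈ 2.0.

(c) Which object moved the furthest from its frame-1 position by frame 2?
the brown cross

(moved 3.8; next 3.4)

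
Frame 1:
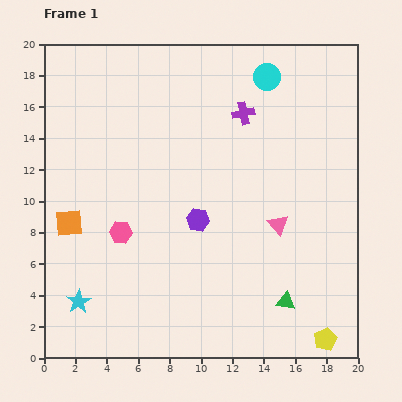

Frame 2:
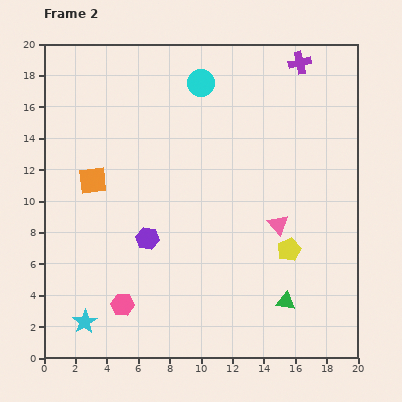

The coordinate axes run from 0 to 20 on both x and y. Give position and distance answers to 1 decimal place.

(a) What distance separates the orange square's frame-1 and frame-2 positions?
3.1

The orange square moved from (1.6, 8.6) to (3.1, 11.3), a distance of √(1.5² + 2.7²) ≈ 3.1.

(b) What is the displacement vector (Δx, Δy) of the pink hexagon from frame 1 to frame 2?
(0.1, -4.6)

The pink hexagon was at (4.9, 8.0) in frame 1 and (5.0, 3.4) in frame 2.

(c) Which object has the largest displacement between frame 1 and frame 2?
the yellow pentagon

(moved 6.1; next 4.8)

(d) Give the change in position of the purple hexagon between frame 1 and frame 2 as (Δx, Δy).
(-3.2, -1.2)

The purple hexagon was at (9.8, 8.8) in frame 1 and (6.6, 7.6) in frame 2.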